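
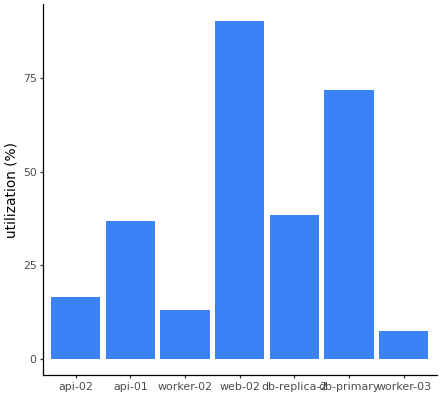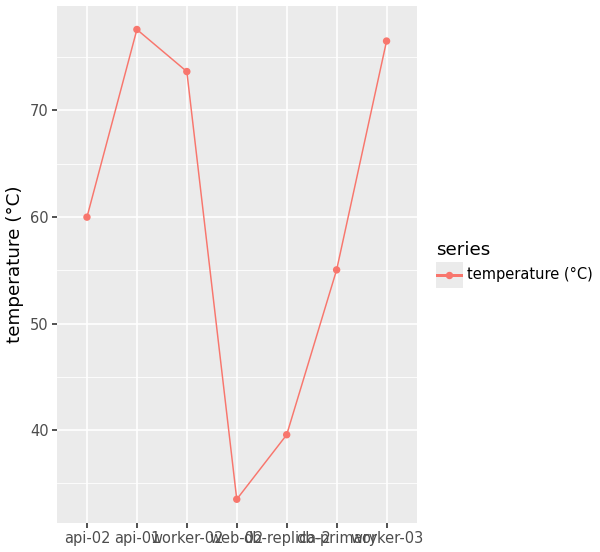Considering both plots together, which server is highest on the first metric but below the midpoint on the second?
Chart 2 median temperature (°C) ≈ 60; below-median servers: web-02, db-replica-2, db-primary. Among those, web-02 has the highest utilization (%) (≈ 90).

web-02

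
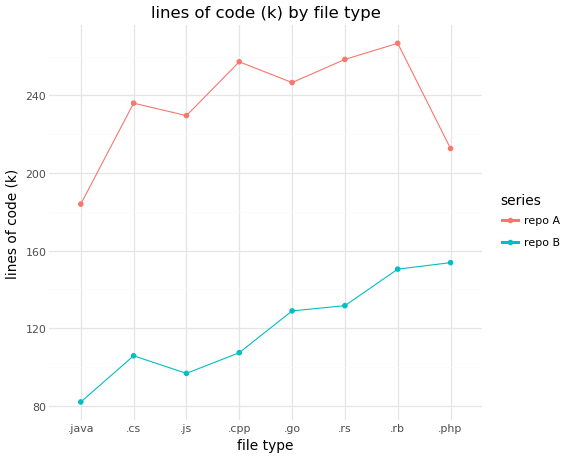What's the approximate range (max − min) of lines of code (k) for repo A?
Max .rb ≈ 260, min .java ≈ 180; range ≈ 80.

≈ 80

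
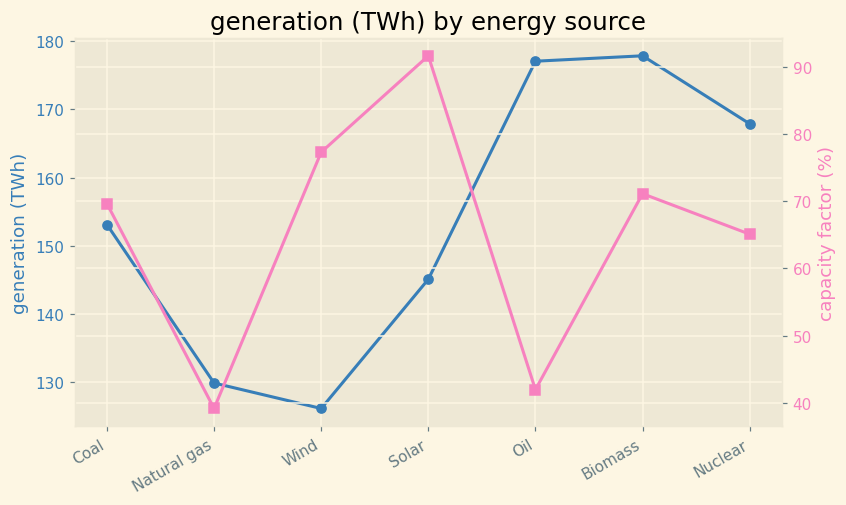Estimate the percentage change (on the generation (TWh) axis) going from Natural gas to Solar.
Natural gas ≈ 130, Solar ≈ 145; (145 − 130) / 130 ≈ +11.5%.

≈ +11.5%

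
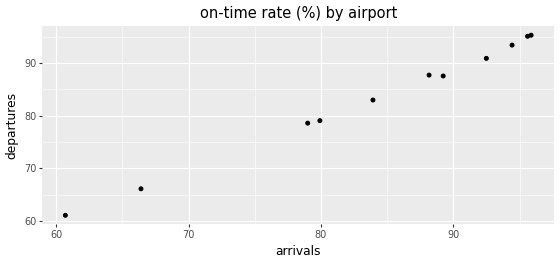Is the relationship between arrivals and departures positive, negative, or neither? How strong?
Points are positively correlated; strong (|r| ≈ 1.0).

positive, strong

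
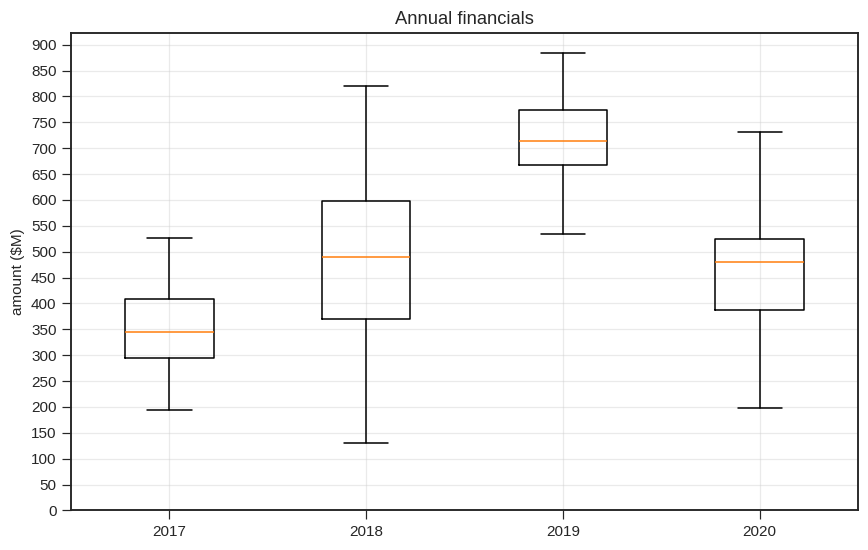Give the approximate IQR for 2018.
≈ 250

Q3 ≈ 600, Q1 ≈ 350; IQR ≈ 250.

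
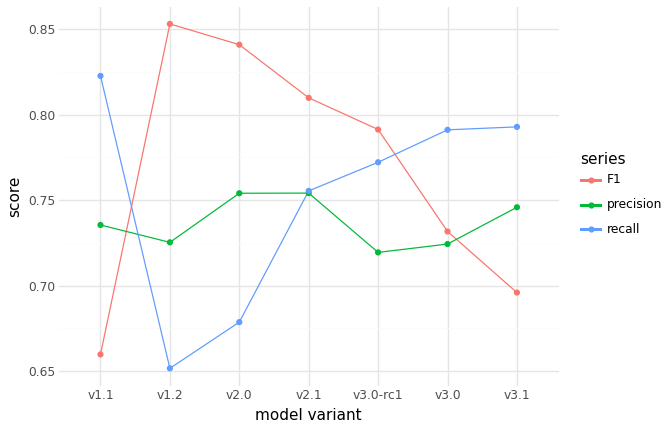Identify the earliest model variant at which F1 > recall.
v1.2

v1.1: F1 ≈ 0.66 vs recall ≈ 0.82 (not yet); v1.2: F1 ≈ 0.86 vs recall ≈ 0.66 (first crossover).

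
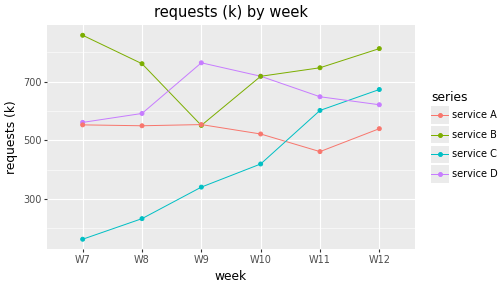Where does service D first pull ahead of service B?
W9

W8: service D ≈ 600 vs service B ≈ 800 (not yet); W9: service D ≈ 800 vs service B ≈ 600 (first crossover).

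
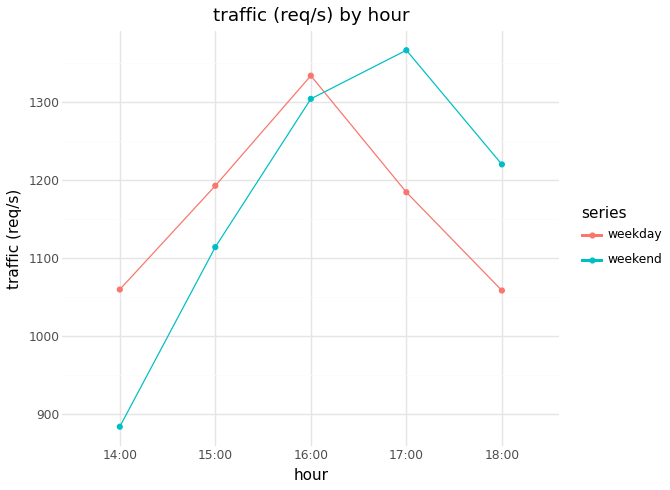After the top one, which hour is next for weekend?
Top 3 for weekend: 17:00 ≈ 1350, 16:00 ≈ 1300, 18:00 ≈ 1200.

16:00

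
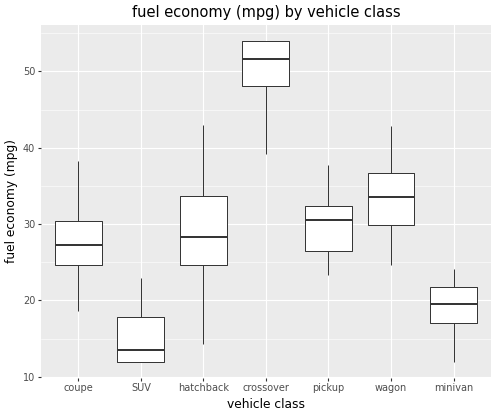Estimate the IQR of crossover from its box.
≈ 5

Q3 ≈ 55, Q1 ≈ 50; IQR ≈ 5.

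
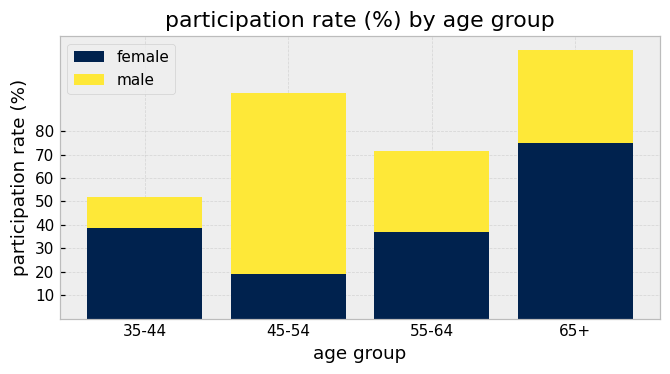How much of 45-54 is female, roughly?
female top ≈ 20, bottom ≈ 0; segment ≈ 20.

≈ 20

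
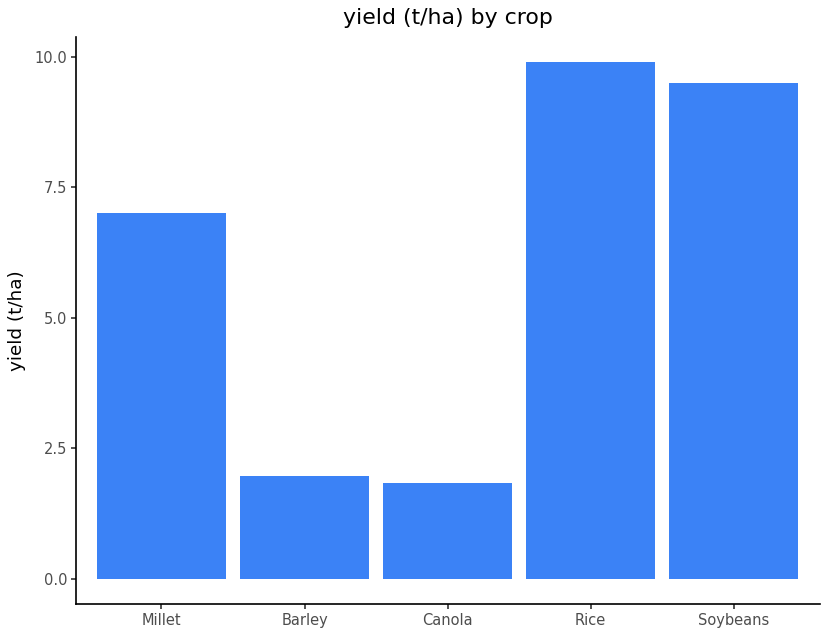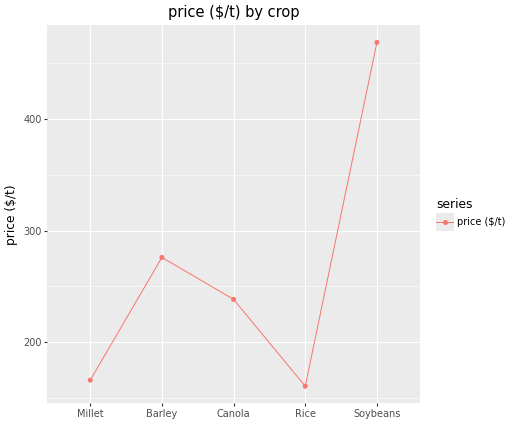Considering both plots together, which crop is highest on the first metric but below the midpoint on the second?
Rice

Chart 2 median price ($/t) ≈ 250; below-median crops: Millet, Rice. Among those, Rice has the highest yield (t/ha) (≈ 10).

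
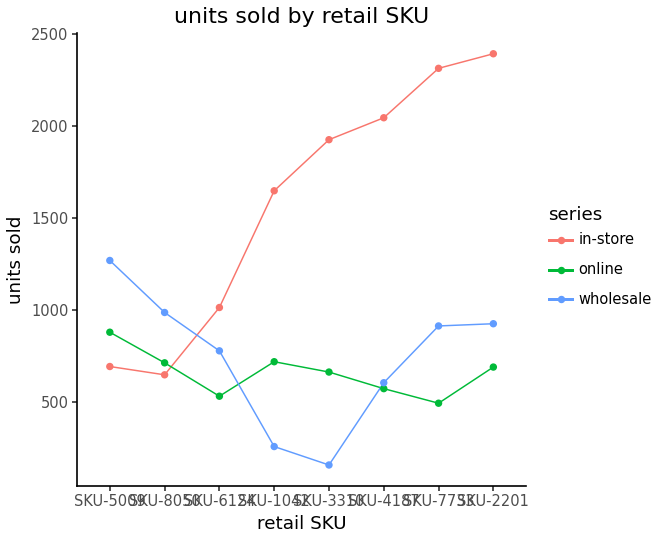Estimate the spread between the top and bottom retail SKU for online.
≈ 400

Max SKU-5009 ≈ 800, min SKU-7733 ≈ 400; range ≈ 400.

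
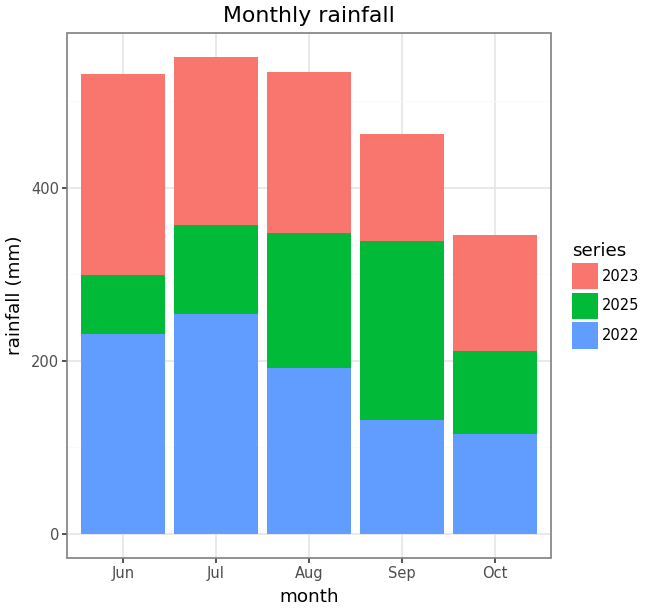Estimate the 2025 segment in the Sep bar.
2025 top ≈ 350, bottom ≈ 150; segment ≈ 200.

≈ 200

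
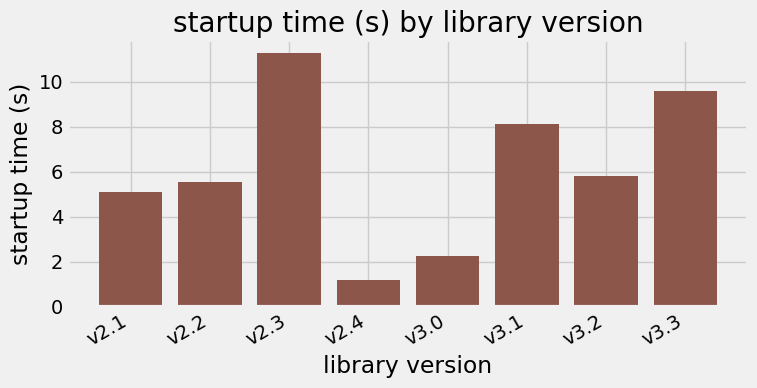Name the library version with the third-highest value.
Top 4: v2.3 ≈ 11, v3.3 ≈ 10, v3.1 ≈ 8, v3.2 ≈ 6.

v3.1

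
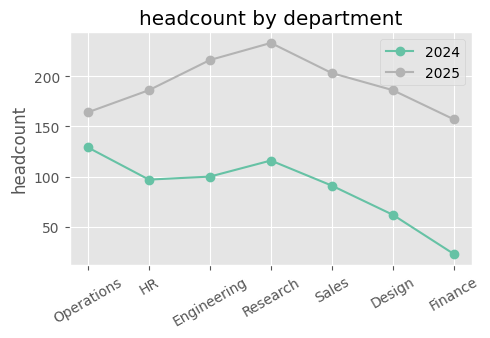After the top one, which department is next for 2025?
Engineering

Top 3 for 2025: Research ≈ 240, Engineering ≈ 220, Sales ≈ 200.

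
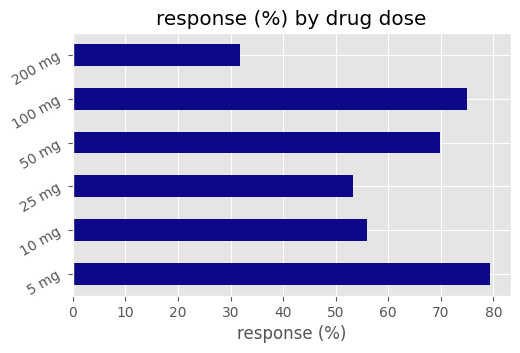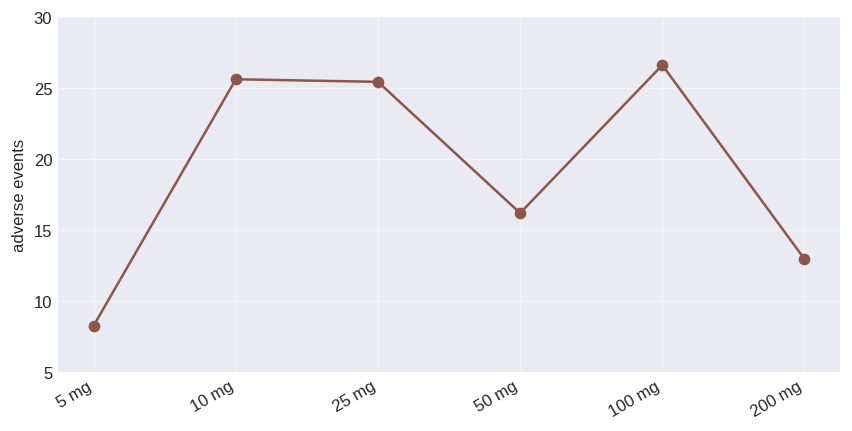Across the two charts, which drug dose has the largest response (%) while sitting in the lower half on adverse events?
5 mg

Chart 2 median adverse events ≈ 20; below-median drug doses: 5 mg, 50 mg, 200 mg. Among those, 5 mg has the highest response (%) (≈ 80).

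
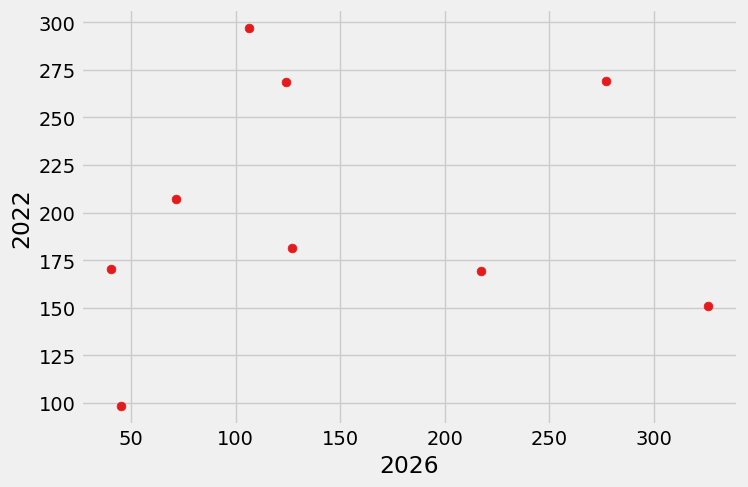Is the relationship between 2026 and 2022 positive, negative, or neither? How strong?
no clear correlation

Points are roughly uncorrelated; weak (|r| ≈ 0.1).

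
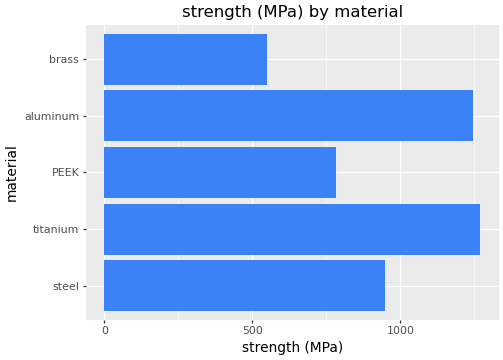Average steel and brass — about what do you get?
(1000 + 600) / 2 ≈ 800.

≈ 800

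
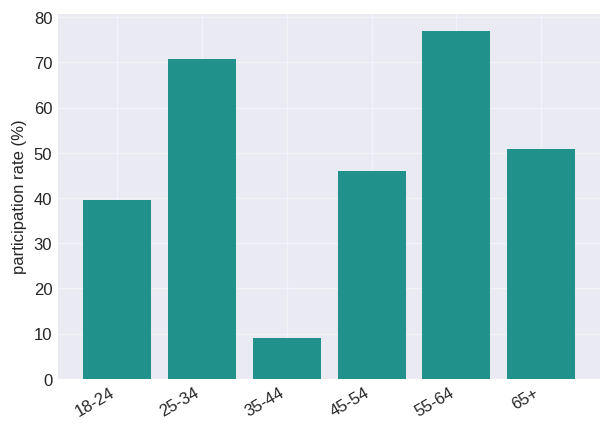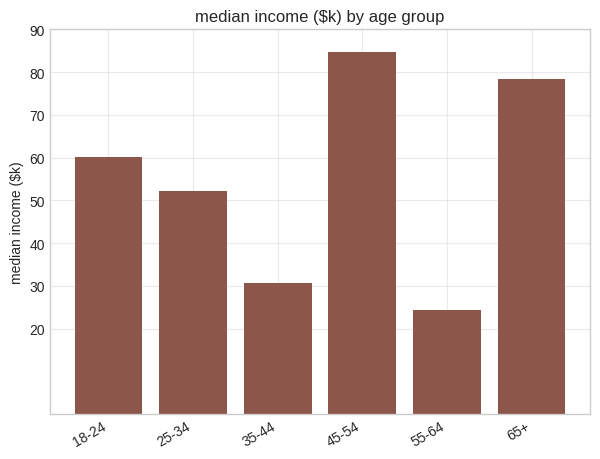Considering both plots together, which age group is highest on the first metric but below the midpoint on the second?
Chart 2 median median income ($k) ≈ 60; below-median age groups: 25-34, 35-44, 55-64. Among those, 55-64 has the highest participation rate (%) (≈ 80).

55-64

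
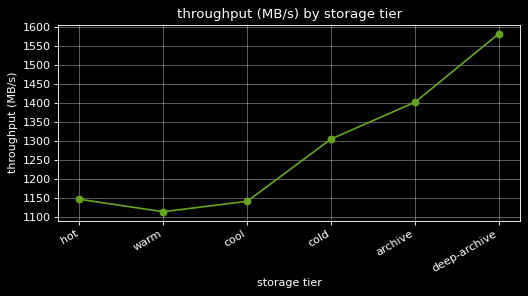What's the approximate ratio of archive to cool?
archive ≈ 1400, cool ≈ 1150; 1400/1150 ≈ 1.22.

≈ 1.22×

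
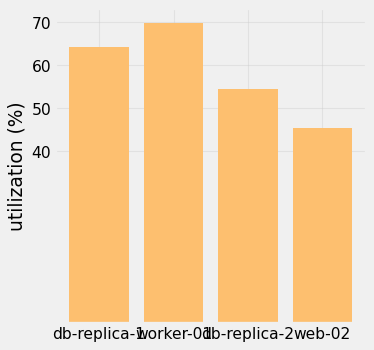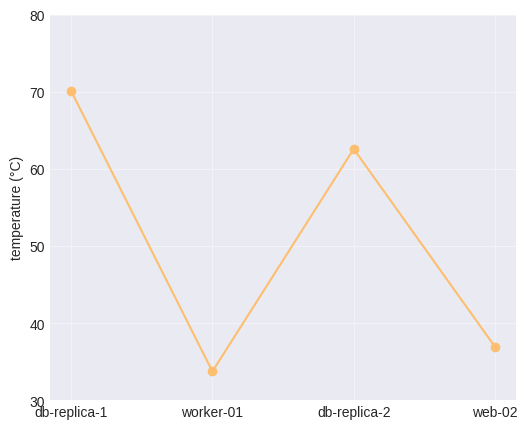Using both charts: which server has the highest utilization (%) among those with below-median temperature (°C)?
worker-01

Chart 2 median temperature (°C) ≈ 50; below-median servers: worker-01, web-02. Among those, worker-01 has the highest utilization (%) (≈ 70).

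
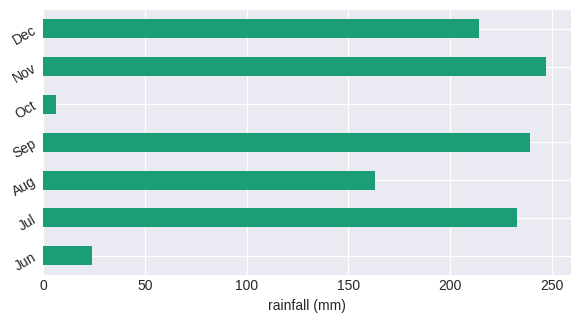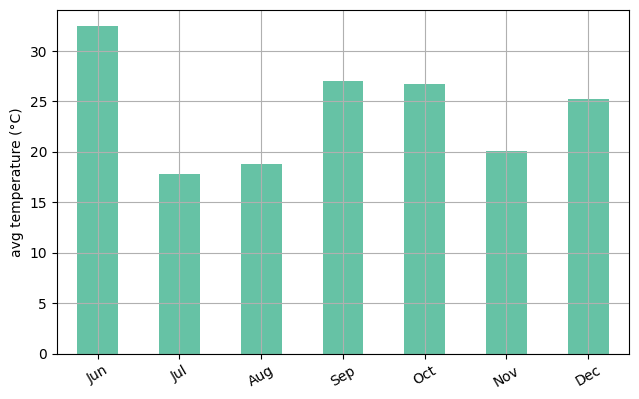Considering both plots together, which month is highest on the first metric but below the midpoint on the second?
Chart 2 median avg temperature (°C) ≈ 25; below-median months: Jul, Aug, Nov. Among those, Nov has the highest rainfall (mm) (≈ 250).

Nov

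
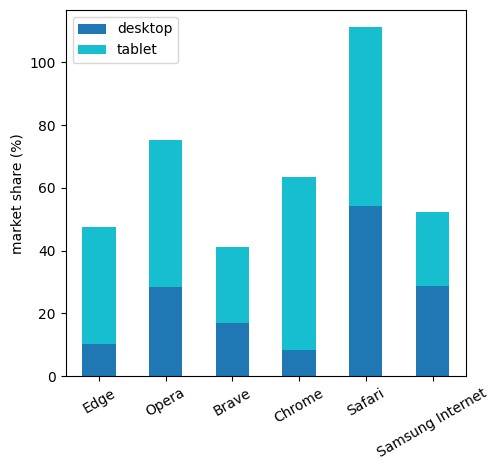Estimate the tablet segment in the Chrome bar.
≈ 50

tablet top ≈ 60, bottom ≈ 10; segment ≈ 50.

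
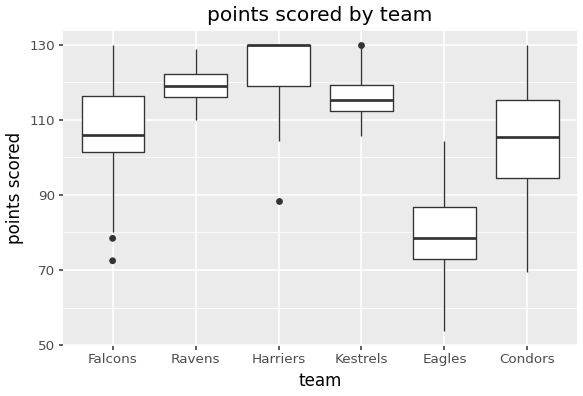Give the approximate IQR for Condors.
≈ 20

Q3 ≈ 115, Q1 ≈ 95; IQR ≈ 20.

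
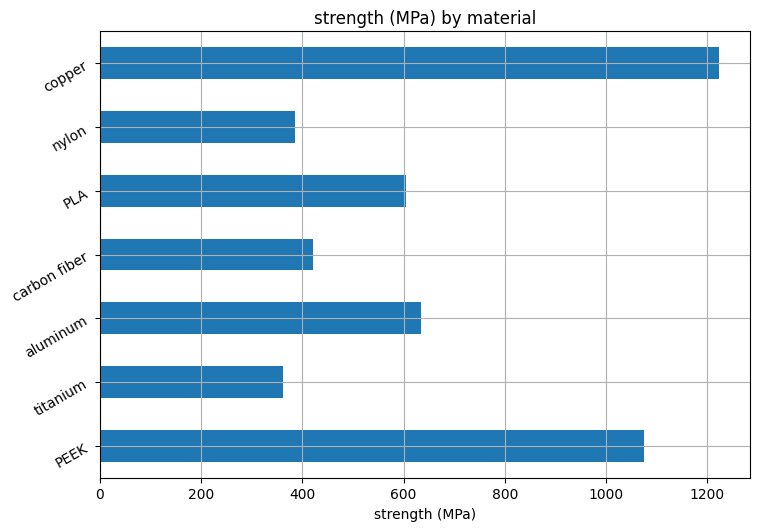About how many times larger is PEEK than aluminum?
≈ 1.67×

PEEK ≈ 1000, aluminum ≈ 600; 1000/600 ≈ 1.67.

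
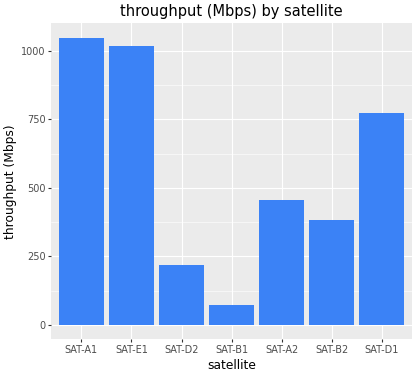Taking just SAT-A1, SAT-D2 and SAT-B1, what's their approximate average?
(1000 + 200 + 100) / 3 ≈ 433.

≈ 433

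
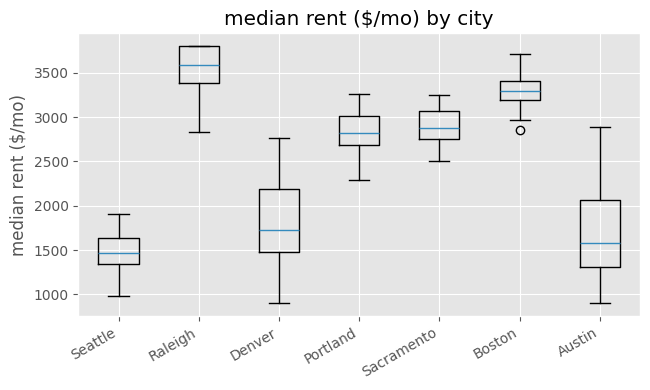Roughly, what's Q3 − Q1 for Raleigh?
≈ 400

Q3 ≈ 3800, Q1 ≈ 3400; IQR ≈ 400.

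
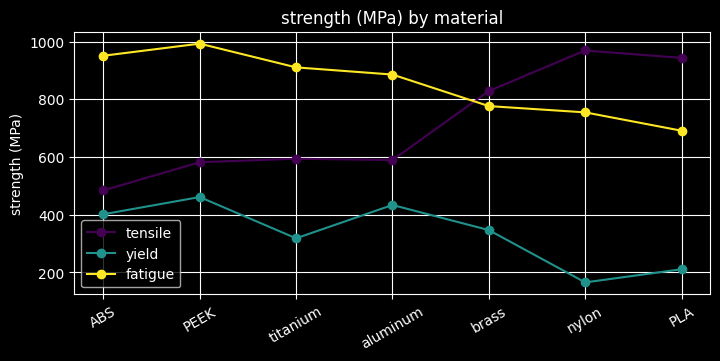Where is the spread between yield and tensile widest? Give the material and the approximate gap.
nylon, ≈ 800 MPa

nylon: yield ≈ 200, tensile ≈ 1000 → gap ≈ 800. Next-largest (PLA) is only ≈ 700.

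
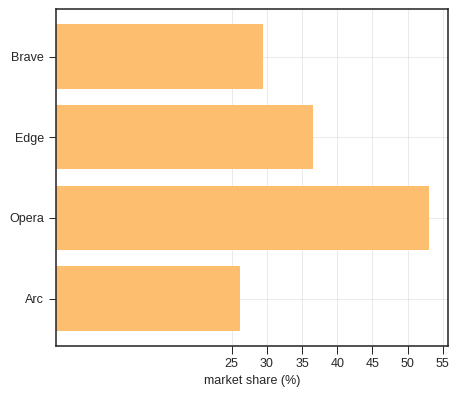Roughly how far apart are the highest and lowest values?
Max Opera ≈ 55, min Arc ≈ 25; range ≈ 30.

≈ 30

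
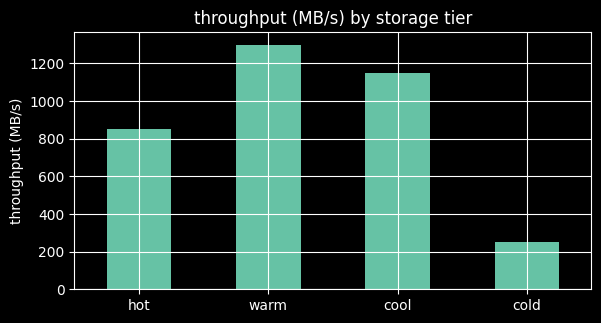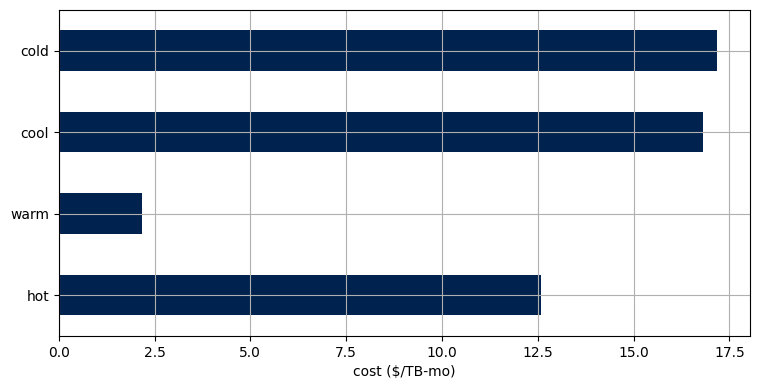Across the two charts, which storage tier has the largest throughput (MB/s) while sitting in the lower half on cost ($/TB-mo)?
Chart 2 median cost ($/TB-mo) ≈ 14; below-median storage tiers: hot, warm. Among those, warm has the highest throughput (MB/s) (≈ 1400).

warm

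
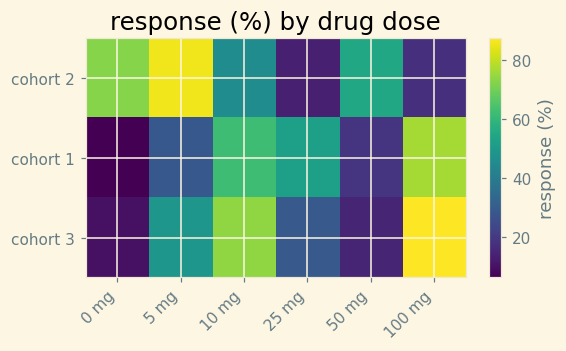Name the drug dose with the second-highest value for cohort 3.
10 mg

Top 3 for cohort 3: 100 mg ≈ 90, 10 mg ≈ 70, 5 mg ≈ 50.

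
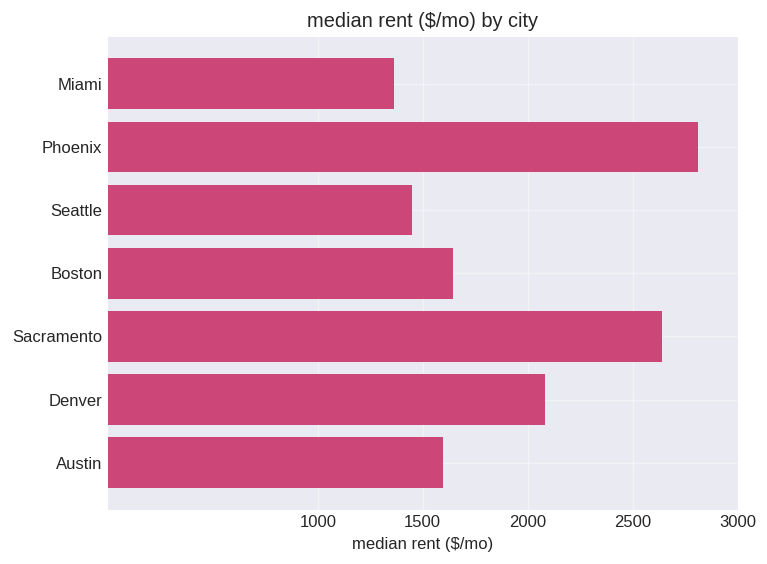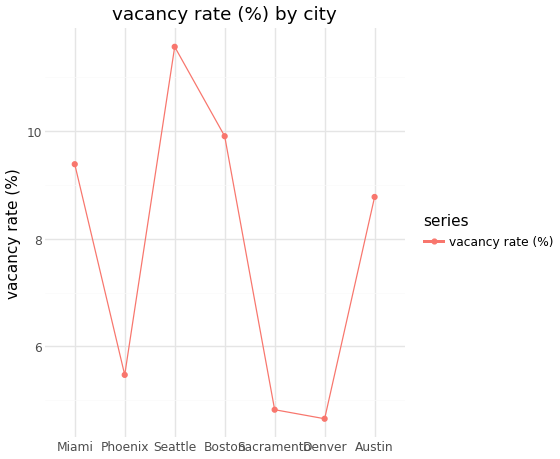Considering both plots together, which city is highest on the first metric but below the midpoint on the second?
Phoenix

Chart 2 median vacancy rate (%) ≈ 8; below-median cities: Phoenix, Sacramento, Denver. Among those, Phoenix has the highest median rent ($/mo) (≈ 3000).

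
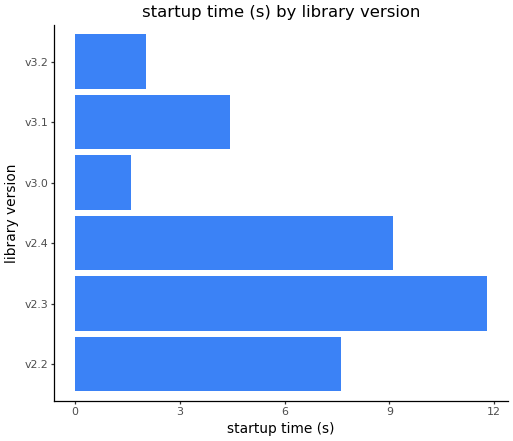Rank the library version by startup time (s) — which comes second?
v2.4

Top 3: v2.3 ≈ 12, v2.4 ≈ 9, v2.2 ≈ 8.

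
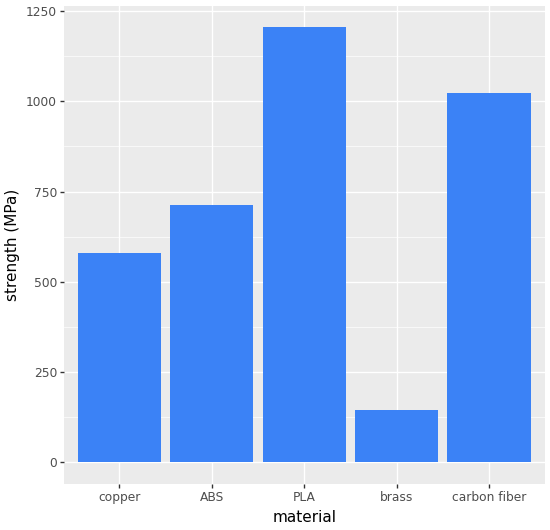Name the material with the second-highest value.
carbon fiber

Top 3: PLA ≈ 1200, carbon fiber ≈ 1000, ABS ≈ 800.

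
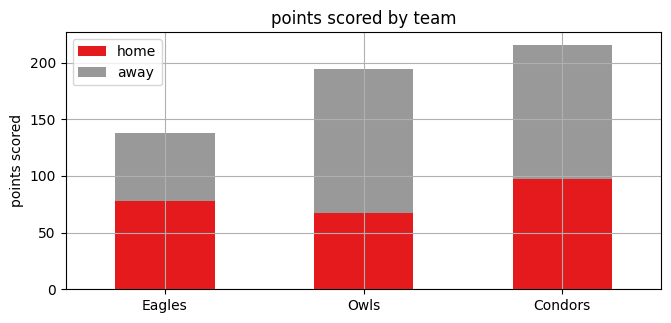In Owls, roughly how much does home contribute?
≈ 60

home top ≈ 60, bottom ≈ 0; segment ≈ 60.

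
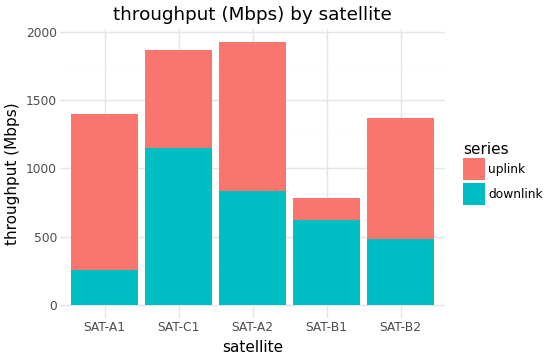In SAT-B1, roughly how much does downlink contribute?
downlink top ≈ 600, bottom ≈ 0; segment ≈ 600.

≈ 600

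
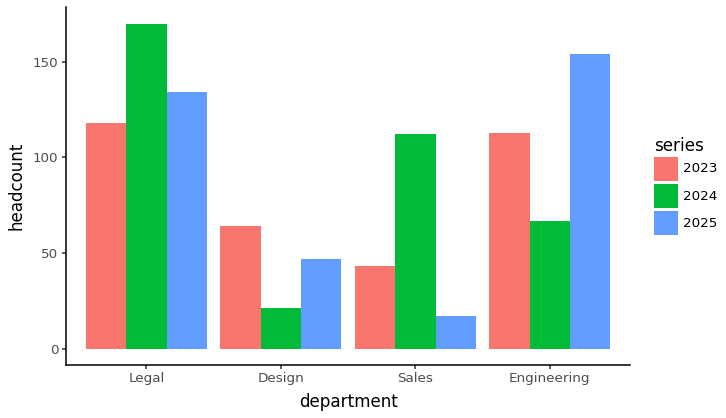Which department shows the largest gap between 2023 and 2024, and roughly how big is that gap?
Sales: 2023 ≈ 40, 2024 ≈ 120 → gap ≈ 80. Next-largest (Legal) is only ≈ 40.

Sales, ≈ 80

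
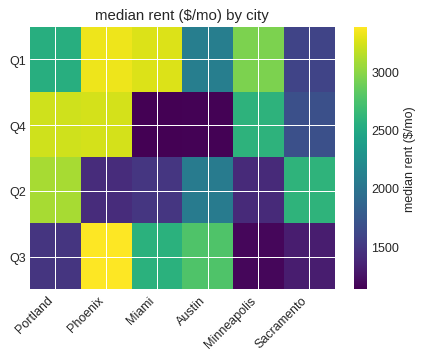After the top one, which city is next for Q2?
Sacramento

Top 3 for Q2: Portland ≈ 3000, Sacramento ≈ 2600, Austin ≈ 2000.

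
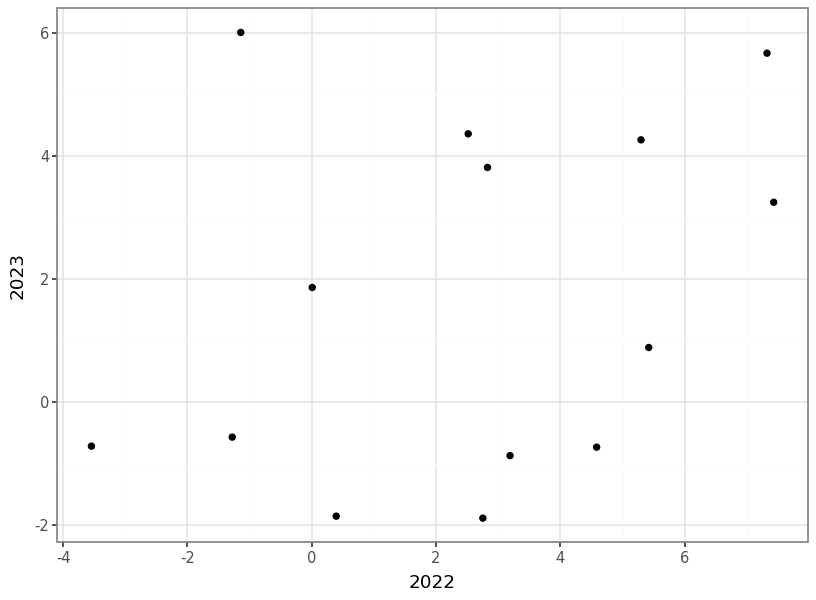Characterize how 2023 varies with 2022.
positive, weak

Points are positively correlated; weak (|r| ≈ 0.3).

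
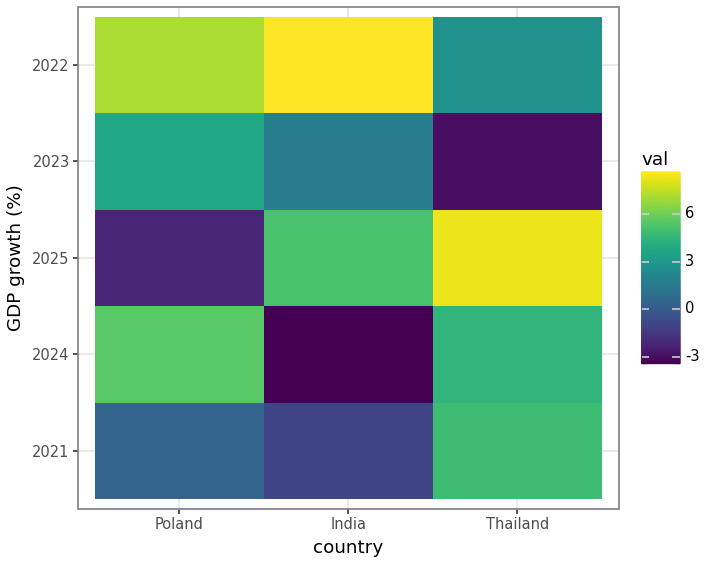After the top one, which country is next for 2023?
India

Top 3 for 2023: Poland ≈ 4, India ≈ 2, Thailand ≈ -4.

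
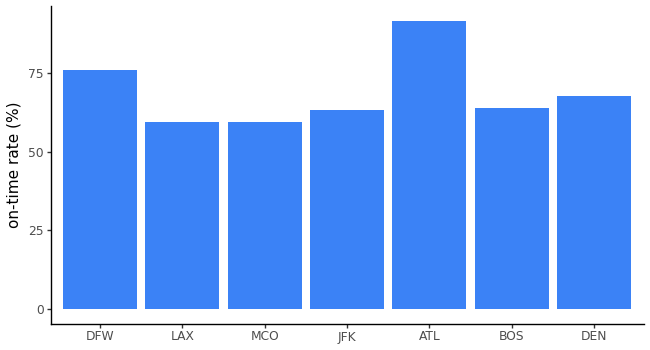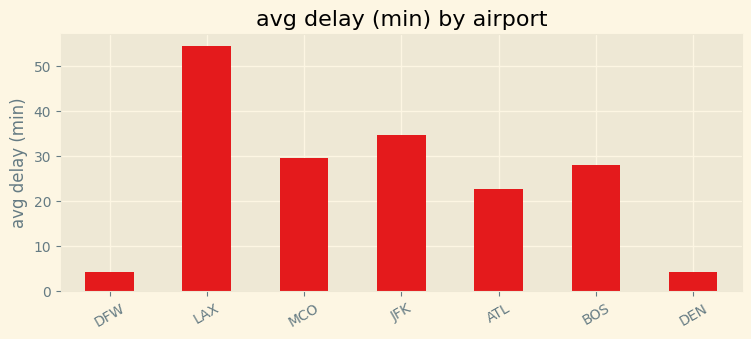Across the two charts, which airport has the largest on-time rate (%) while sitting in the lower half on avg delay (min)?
ATL

Chart 2 median avg delay (min) ≈ 30; below-median airports: DFW, ATL, DEN. Among those, ATL has the highest on-time rate (%) (≈ 90).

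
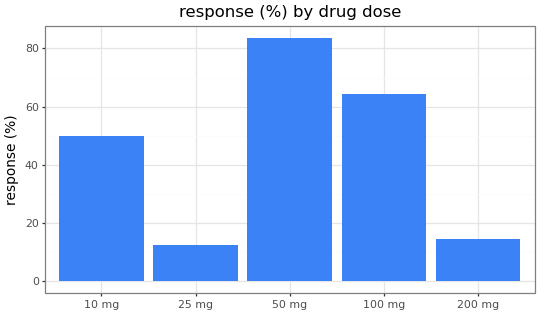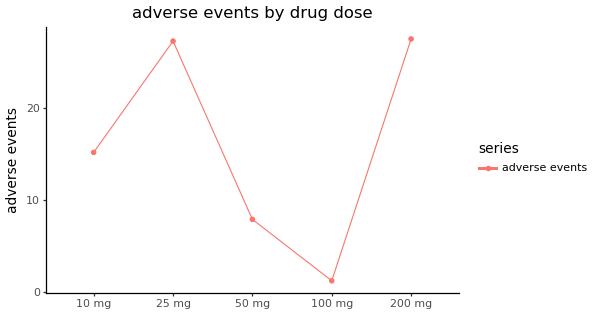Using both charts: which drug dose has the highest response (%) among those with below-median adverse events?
50 mg

Chart 2 median adverse events ≈ 15; below-median drug doses: 50 mg, 100 mg. Among those, 50 mg has the highest response (%) (≈ 80).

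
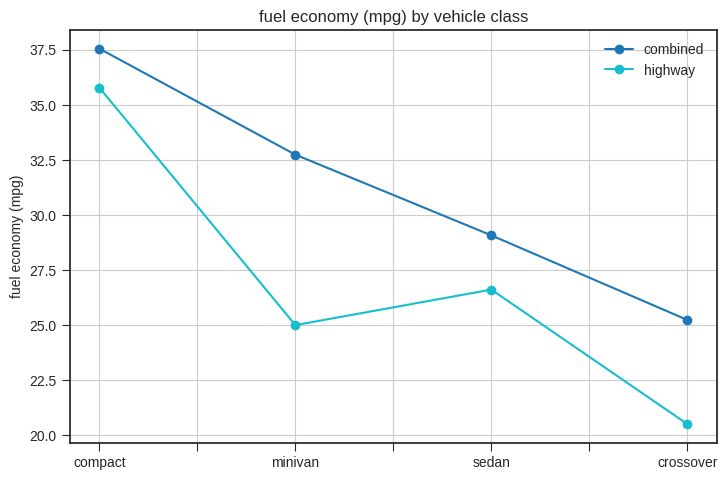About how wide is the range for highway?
≈ 16

Max compact ≈ 36, min crossover ≈ 20; range ≈ 16.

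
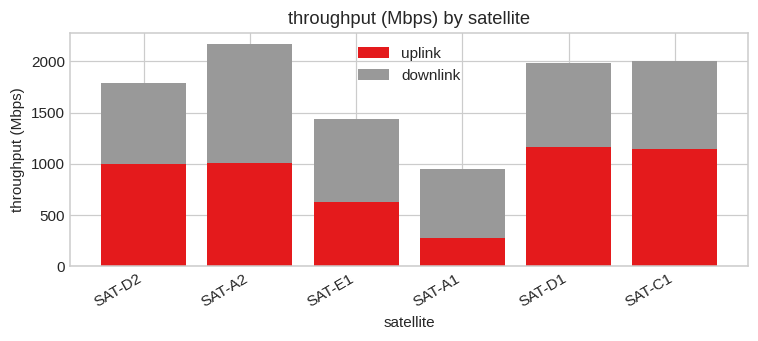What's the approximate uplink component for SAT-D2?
uplink top ≈ 1000, bottom ≈ 0; segment ≈ 1000.

≈ 1000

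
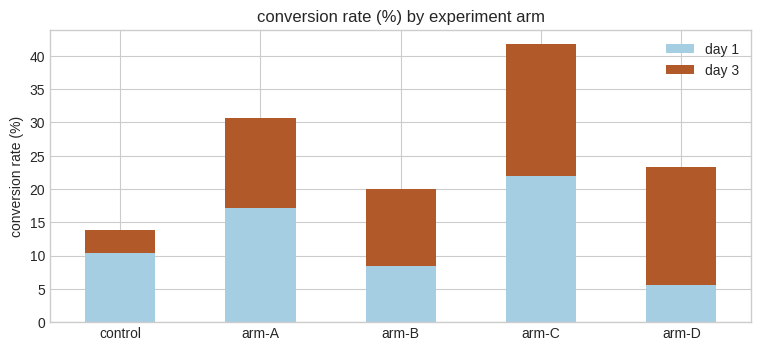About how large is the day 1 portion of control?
day 1 top ≈ 10, bottom ≈ 0; segment ≈ 10.

≈ 10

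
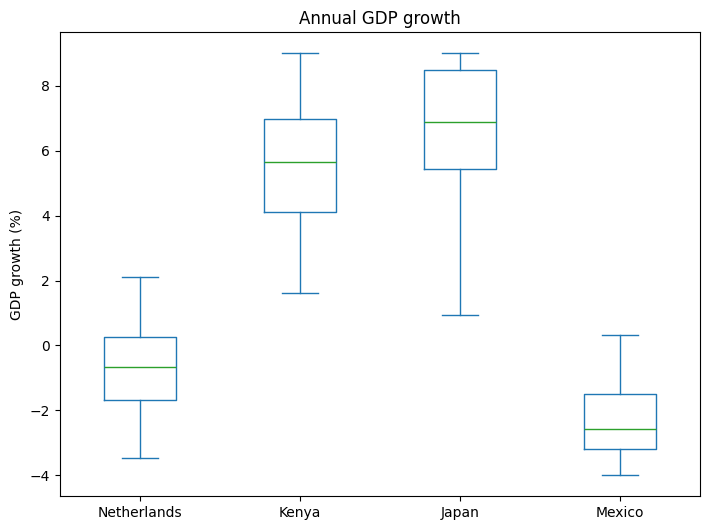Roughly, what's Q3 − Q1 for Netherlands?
≈ 2

Q3 ≈ 0, Q1 ≈ -2; IQR ≈ 2.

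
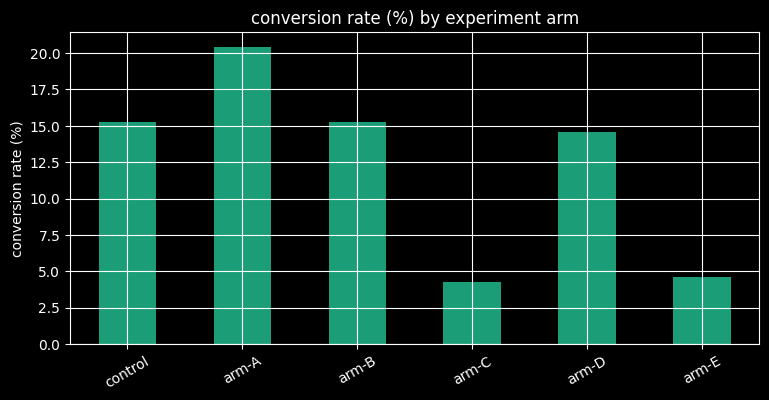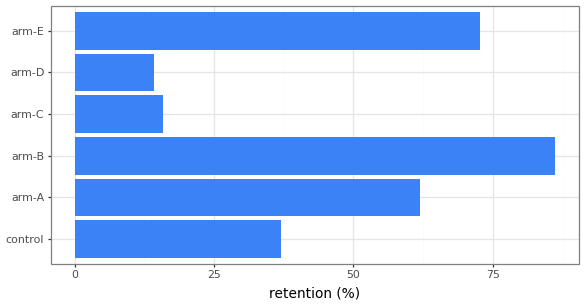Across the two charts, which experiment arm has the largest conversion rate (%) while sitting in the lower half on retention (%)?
control

Chart 2 median retention (%) ≈ 50; below-median experiment arms: control, arm-C, arm-D. Among those, control has the highest conversion rate (%) (≈ 16).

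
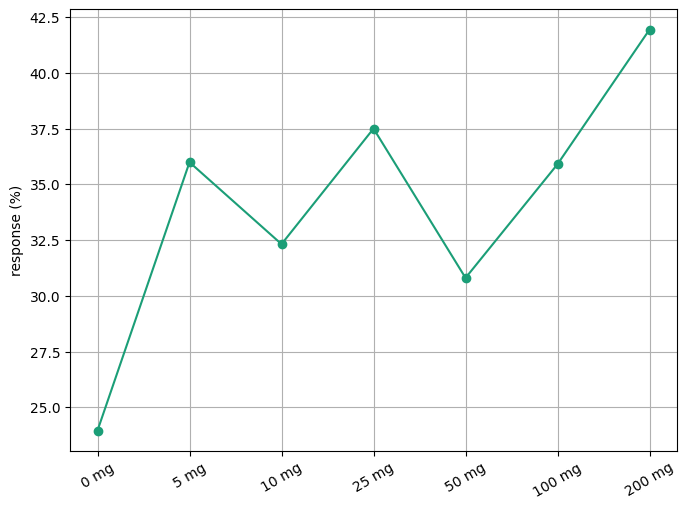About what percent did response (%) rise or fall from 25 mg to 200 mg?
≈ +10.5%

25 mg ≈ 38, 200 mg ≈ 42; (42 − 38) / 38 ≈ +10.5%.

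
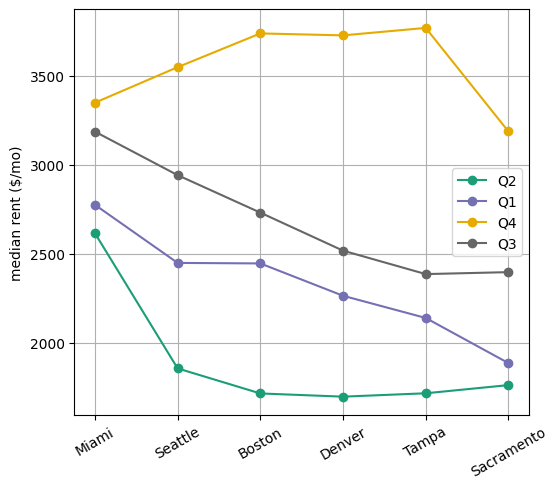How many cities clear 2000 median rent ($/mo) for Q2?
Above 2000: Miami.

1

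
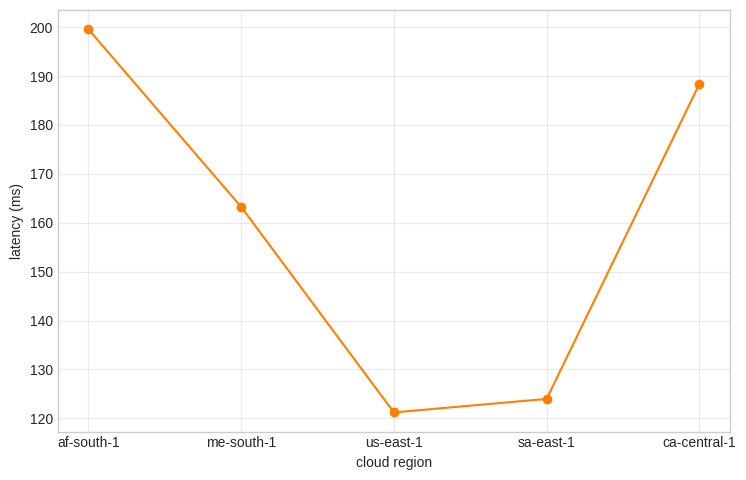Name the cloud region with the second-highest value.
Top 3: af-south-1 ≈ 200, ca-central-1 ≈ 190, me-south-1 ≈ 160.

ca-central-1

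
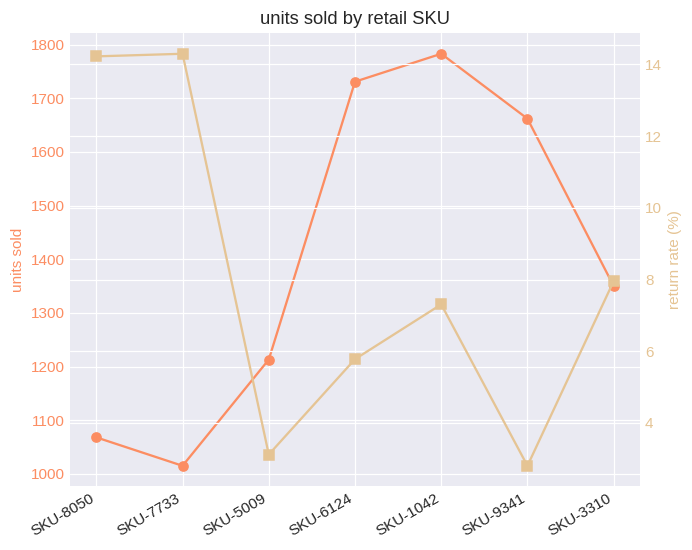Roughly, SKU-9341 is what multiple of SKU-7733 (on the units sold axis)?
≈ 1.7×

SKU-9341 ≈ 1700, SKU-7733 ≈ 1000; 1700/1000 ≈ 1.7.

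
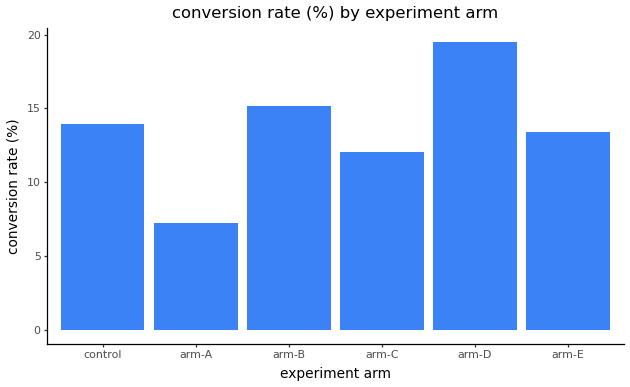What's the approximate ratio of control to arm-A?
≈ 1.75×

control ≈ 14, arm-A ≈ 8; 14/8 ≈ 1.75.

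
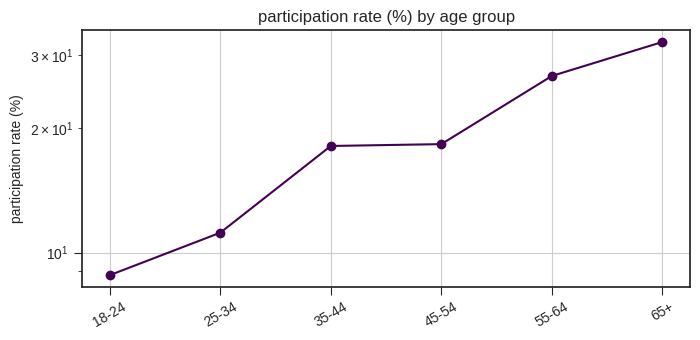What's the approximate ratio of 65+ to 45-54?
≈ 1.78×

65+ ≈ 32, 45-54 ≈ 18; 32/18 ≈ 1.78.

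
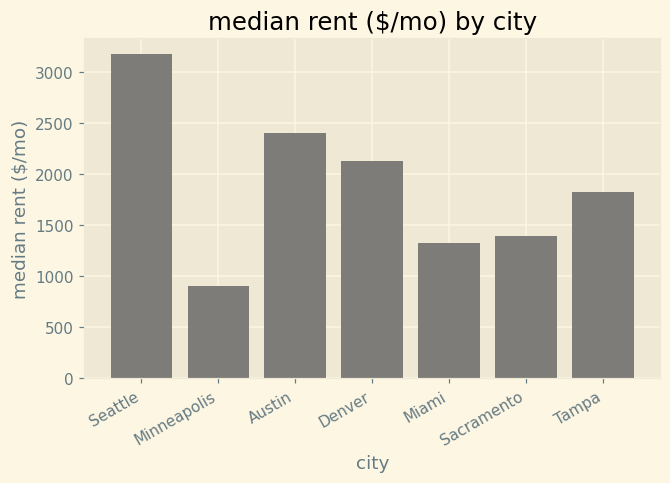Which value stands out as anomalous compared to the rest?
Seattle

Seattle ≈ 3000; the rest sit between ≈ 1000 and ≈ 2500.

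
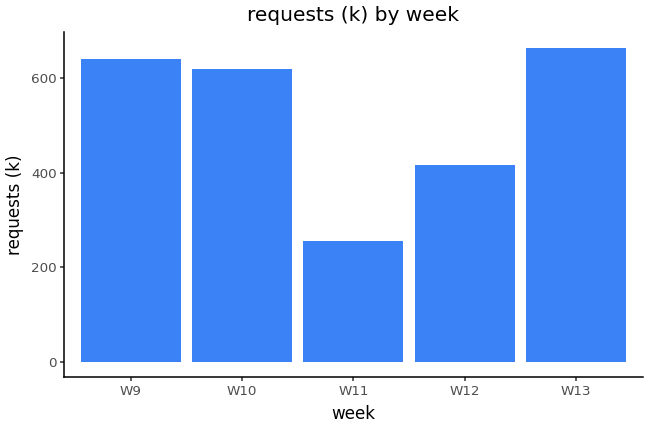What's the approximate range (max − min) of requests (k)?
≈ 400

Max W13 ≈ 700, min W11 ≈ 300; range ≈ 400.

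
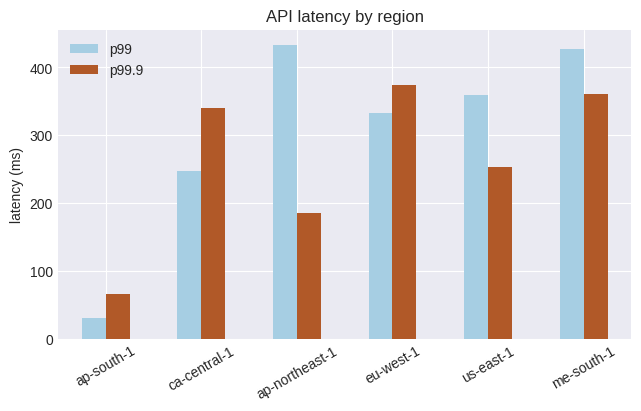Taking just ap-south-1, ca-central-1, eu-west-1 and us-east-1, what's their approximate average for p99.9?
≈ 250

(50 + 350 + 350 + 250) / 4 ≈ 250.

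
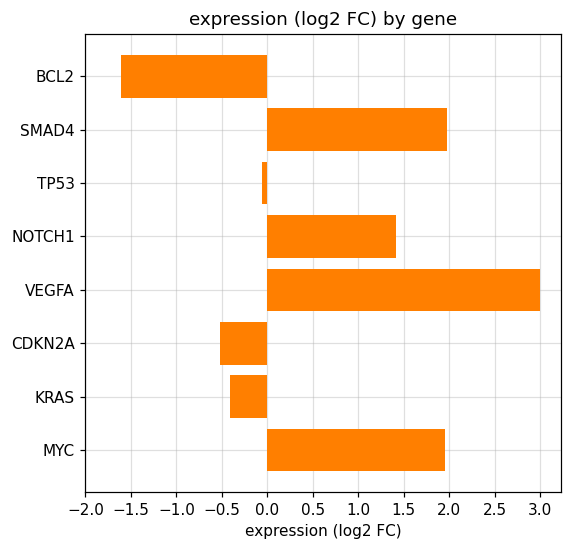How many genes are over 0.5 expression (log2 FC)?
4

Above 0.5: SMAD4, NOTCH1, VEGFA, MYC.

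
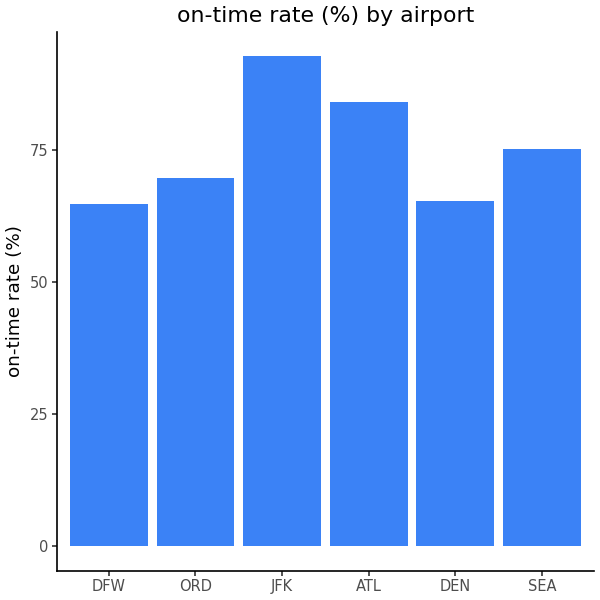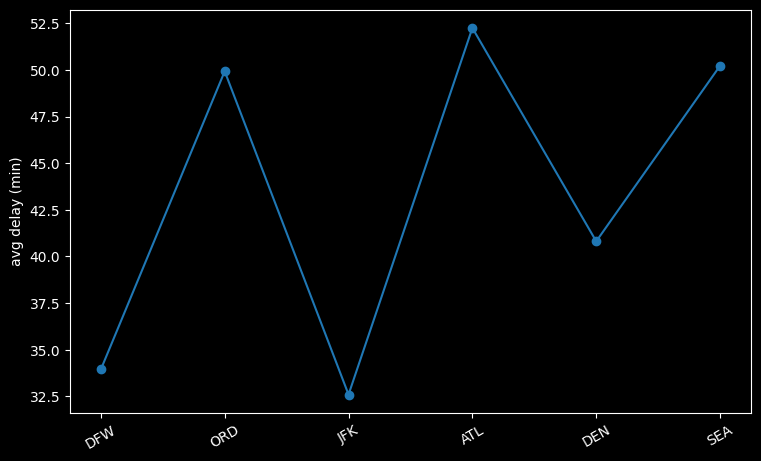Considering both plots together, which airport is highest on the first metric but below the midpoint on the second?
JFK

Chart 2 median avg delay (min) ≈ 45; below-median airports: DFW, JFK, DEN. Among those, JFK has the highest on-time rate (%) (≈ 90).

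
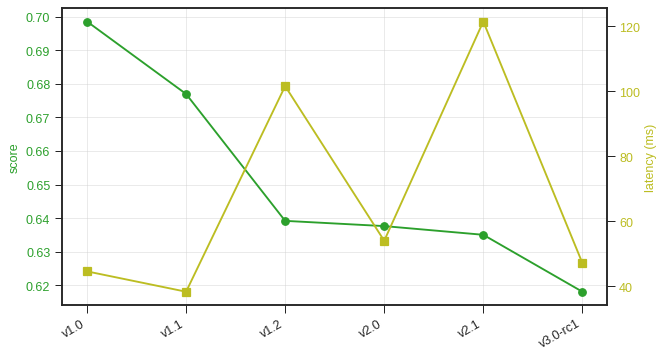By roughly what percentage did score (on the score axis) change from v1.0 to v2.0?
≈ -8.6%

v1.0 ≈ 0.70, v2.0 ≈ 0.64; (0.64 − 0.70) / 0.70 ≈ -8.6%.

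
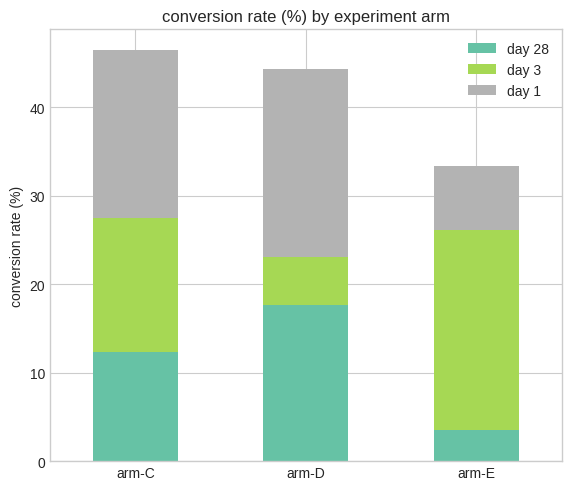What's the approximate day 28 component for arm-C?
day 28 top ≈ 10, bottom ≈ 0; segment ≈ 10.

≈ 10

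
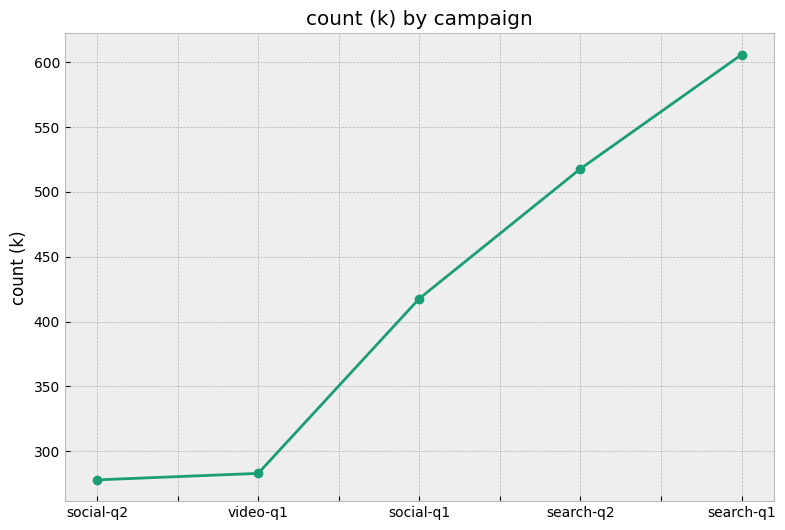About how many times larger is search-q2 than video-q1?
search-q2 ≈ 500, video-q1 ≈ 300; 500/300 ≈ 1.67.

≈ 1.67×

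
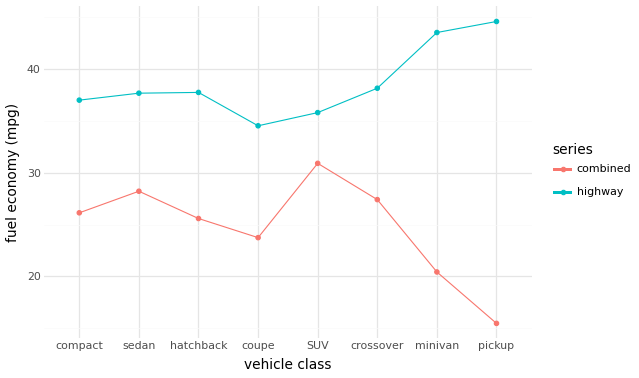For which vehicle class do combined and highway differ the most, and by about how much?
pickup, ≈ 30 mpg

pickup: combined ≈ 15, highway ≈ 45 → gap ≈ 30. Next-largest (minivan) is only ≈ 25.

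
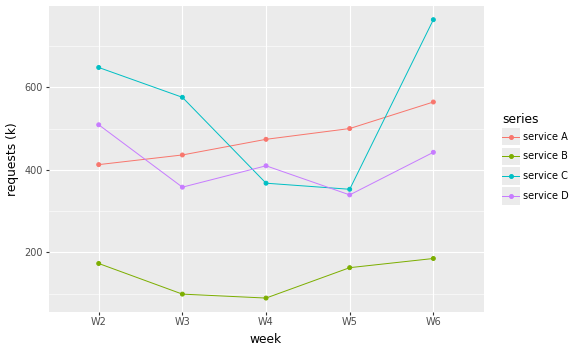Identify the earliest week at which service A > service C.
W3: service A ≈ 400 vs service C ≈ 600 (not yet); W4: service A ≈ 500 vs service C ≈ 400 (first crossover).

W4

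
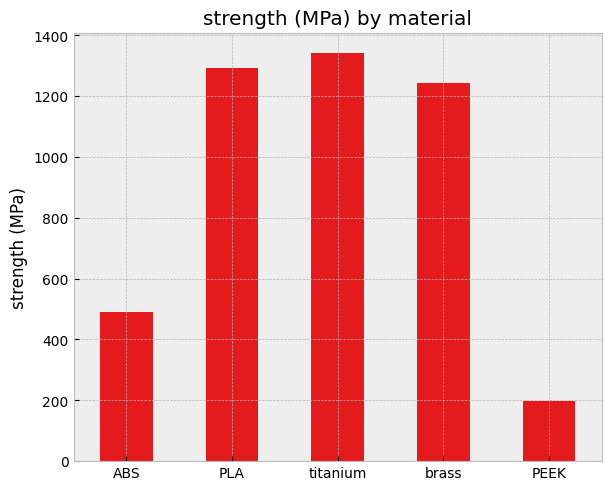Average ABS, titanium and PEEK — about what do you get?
≈ 667

(400 + 1400 + 200) / 3 ≈ 667.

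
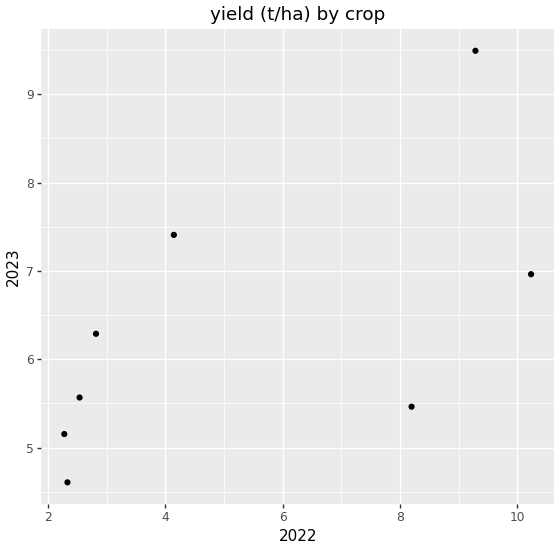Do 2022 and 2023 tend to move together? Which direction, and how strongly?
Points are positively correlated; moderate (|r| ≈ 0.6).

positive, moderate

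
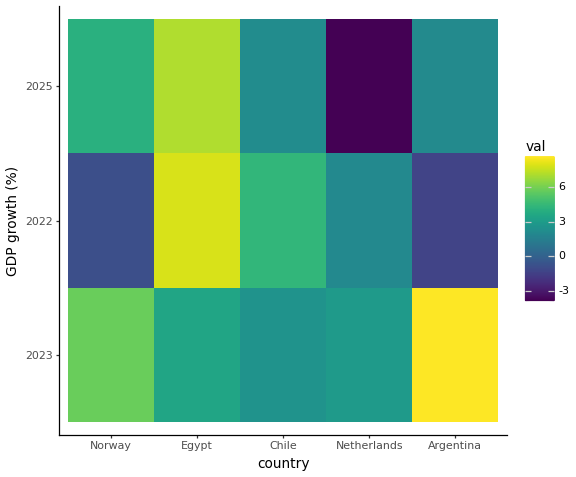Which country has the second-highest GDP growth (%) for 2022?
Chile

Top 3 for 2022: Egypt ≈ 8, Chile ≈ 4, Netherlands ≈ 2.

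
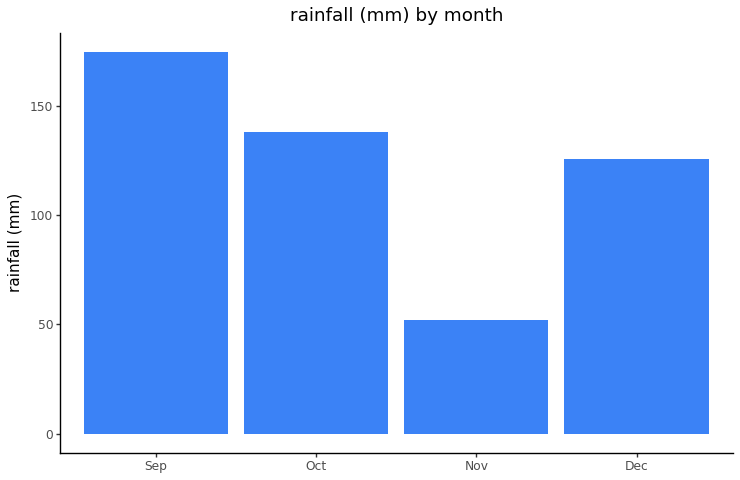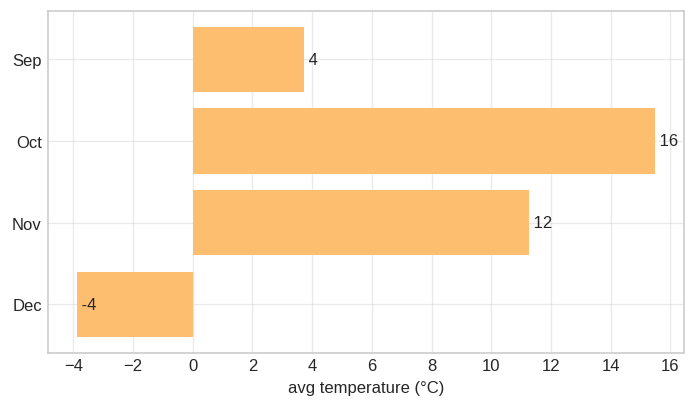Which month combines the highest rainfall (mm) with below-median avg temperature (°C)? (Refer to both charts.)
Sep

Chart 2 median avg temperature (°C) ≈ 8; below-median months: Sep, Dec. Among those, Sep has the highest rainfall (mm) (≈ 180).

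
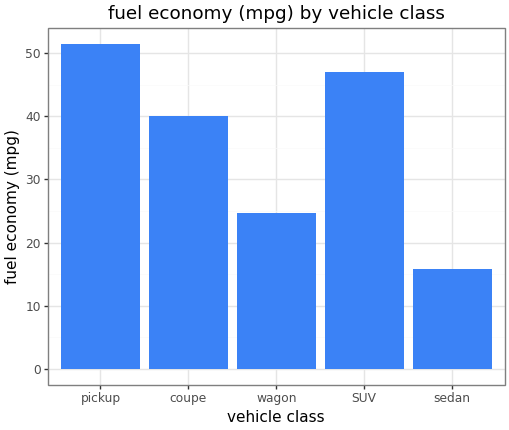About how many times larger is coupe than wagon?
coupe ≈ 40, wagon ≈ 25; 40/25 ≈ 1.6.

≈ 1.6×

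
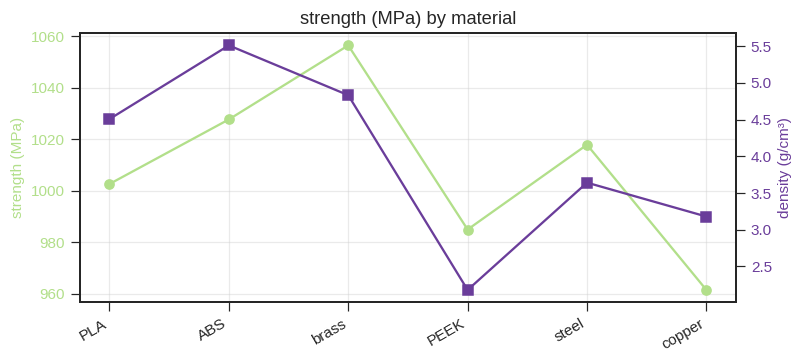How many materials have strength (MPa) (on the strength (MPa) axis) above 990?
4

Above 990: PLA, ABS, brass, steel.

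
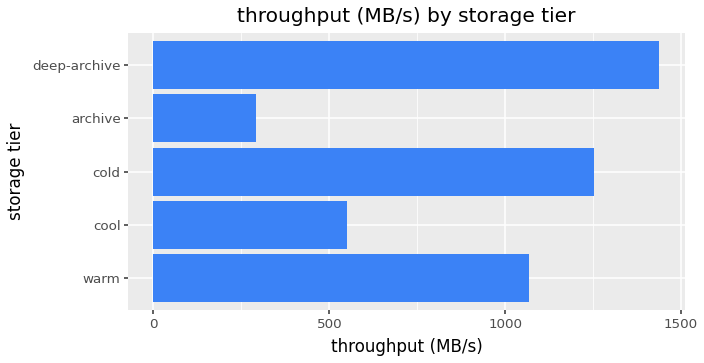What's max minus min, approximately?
≈ 1200

Max deep-archive ≈ 1400, min archive ≈ 200; range ≈ 1200.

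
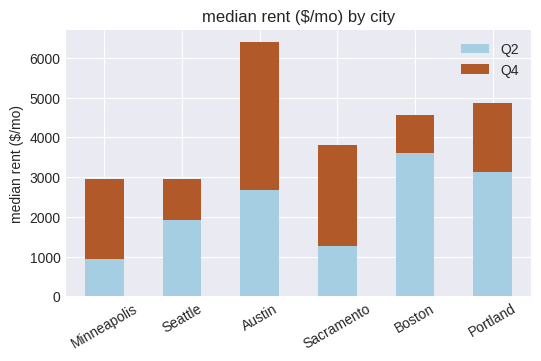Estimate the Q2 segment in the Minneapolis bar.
Q2 top ≈ 1000, bottom ≈ 0; segment ≈ 1000.

≈ 1000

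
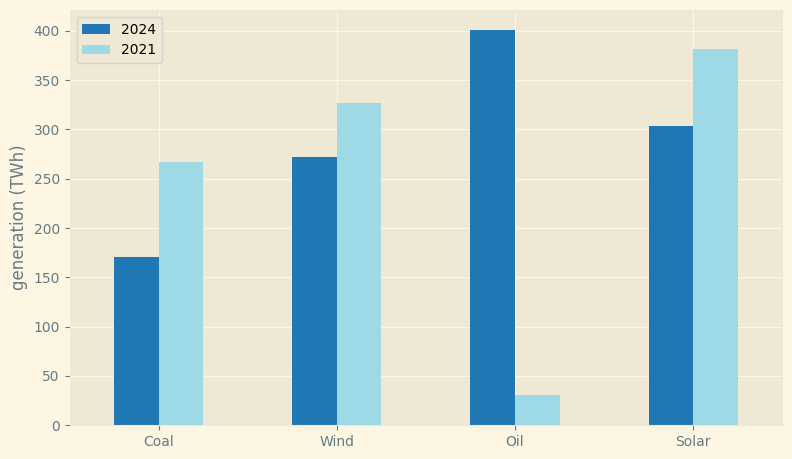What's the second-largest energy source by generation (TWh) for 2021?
Wind

Top 3 for 2021: Solar ≈ 400, Wind ≈ 350, Coal ≈ 250.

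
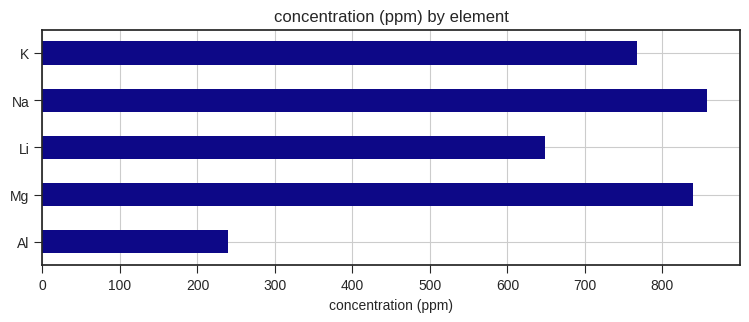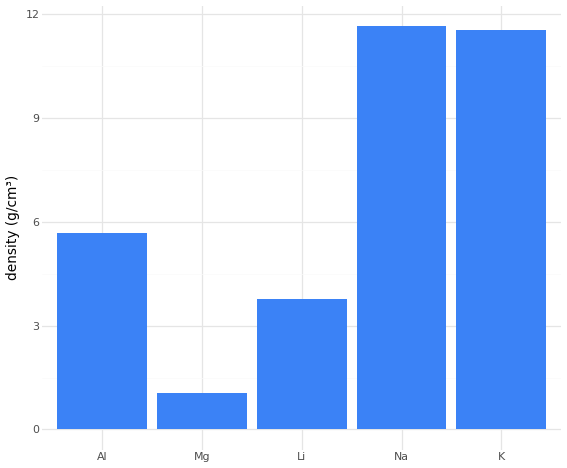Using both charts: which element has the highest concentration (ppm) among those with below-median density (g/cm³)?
Mg

Chart 2 median density (g/cm³) ≈ 6; below-median elements: Mg, Li. Among those, Mg has the highest concentration (ppm) (≈ 800).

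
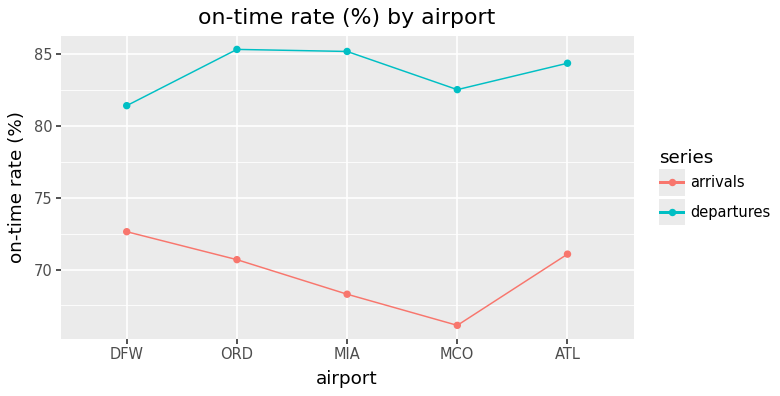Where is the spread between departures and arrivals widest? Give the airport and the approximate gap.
MIA: departures ≈ 86, arrivals ≈ 68 → gap ≈ 18. Next-largest (MCO) is only ≈ 16.

MIA, ≈ 18 %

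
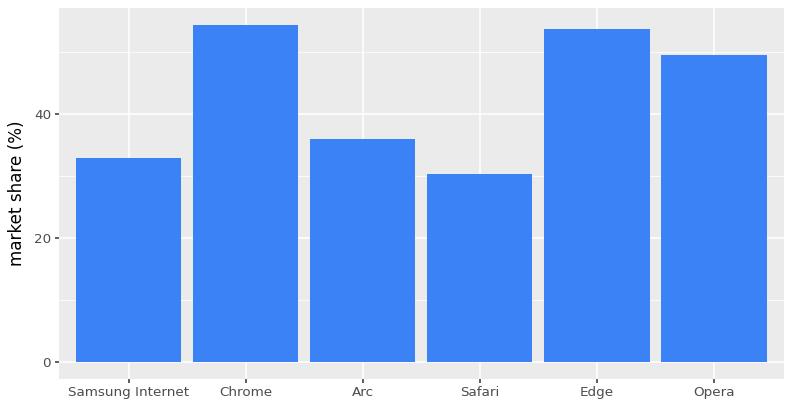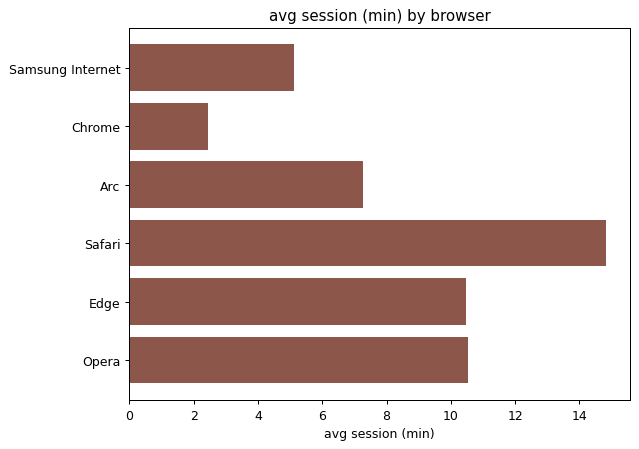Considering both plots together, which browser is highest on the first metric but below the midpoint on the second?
Chart 2 median avg session (min) ≈ 8; below-median browsers: Samsung Internet, Chrome, Arc. Among those, Chrome has the highest market share (%) (≈ 55).

Chrome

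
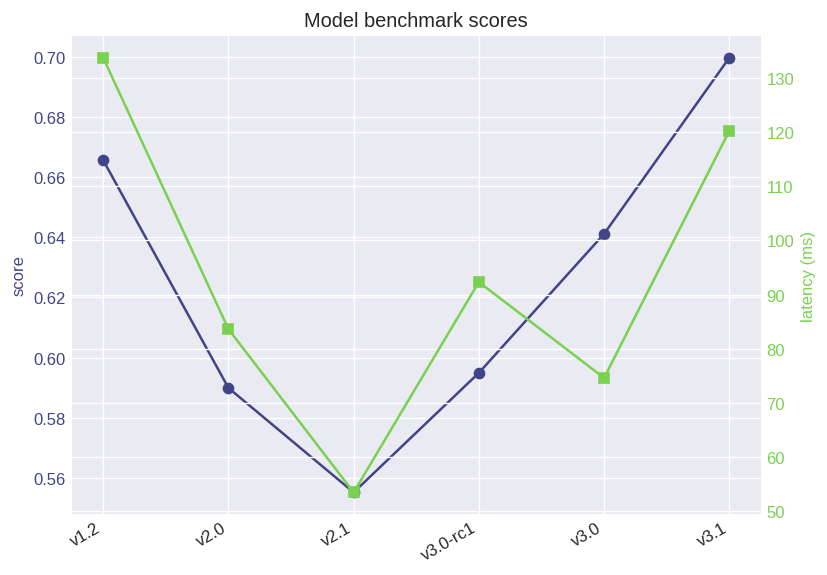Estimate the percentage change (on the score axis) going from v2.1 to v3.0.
≈ +14.3%

v2.1 ≈ 0.56, v3.0 ≈ 0.64; (0.64 − 0.56) / 0.56 ≈ +14.3%.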